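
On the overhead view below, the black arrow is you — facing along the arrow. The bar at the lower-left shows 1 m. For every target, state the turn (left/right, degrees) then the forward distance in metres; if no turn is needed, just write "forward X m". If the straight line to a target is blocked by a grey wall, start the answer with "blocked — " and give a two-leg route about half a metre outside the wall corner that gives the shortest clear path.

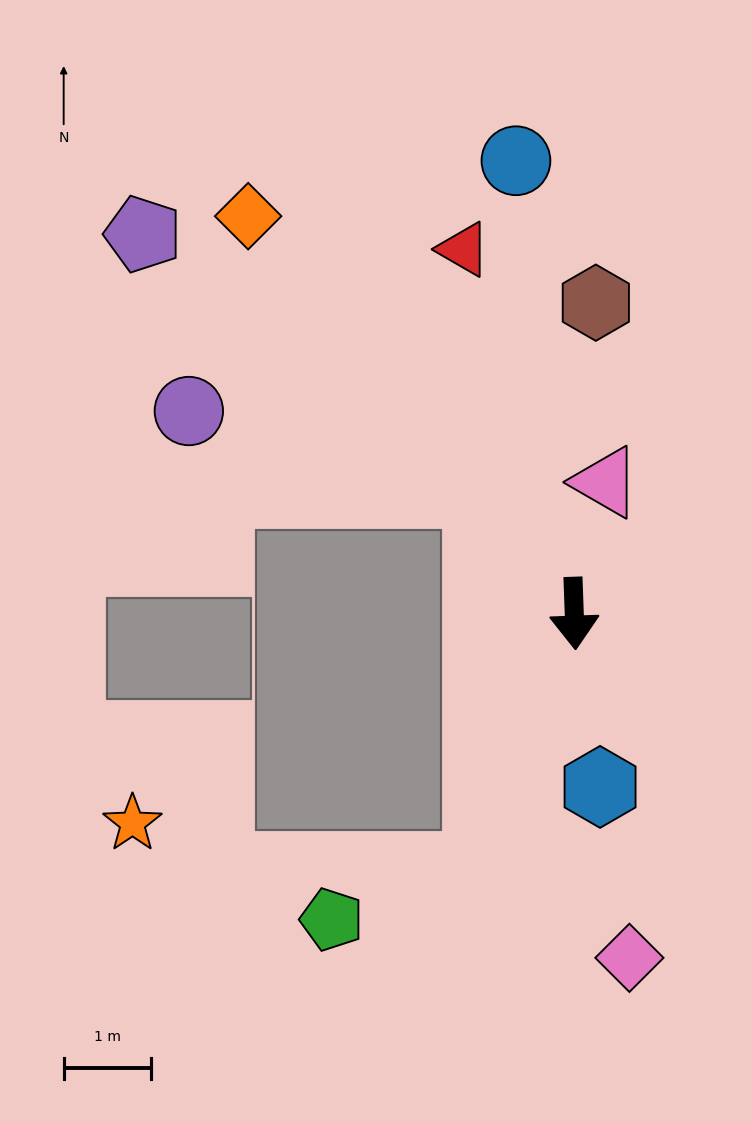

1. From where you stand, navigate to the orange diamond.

turn right 143°, forward 5.9 m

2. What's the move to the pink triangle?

turn left 165°, forward 1.5 m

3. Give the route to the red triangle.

turn right 165°, forward 4.4 m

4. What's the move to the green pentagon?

blocked — turn right 22°, forward 3.1 m, then turn right 51°, forward 1.8 m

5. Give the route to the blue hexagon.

turn left 6°, forward 2.0 m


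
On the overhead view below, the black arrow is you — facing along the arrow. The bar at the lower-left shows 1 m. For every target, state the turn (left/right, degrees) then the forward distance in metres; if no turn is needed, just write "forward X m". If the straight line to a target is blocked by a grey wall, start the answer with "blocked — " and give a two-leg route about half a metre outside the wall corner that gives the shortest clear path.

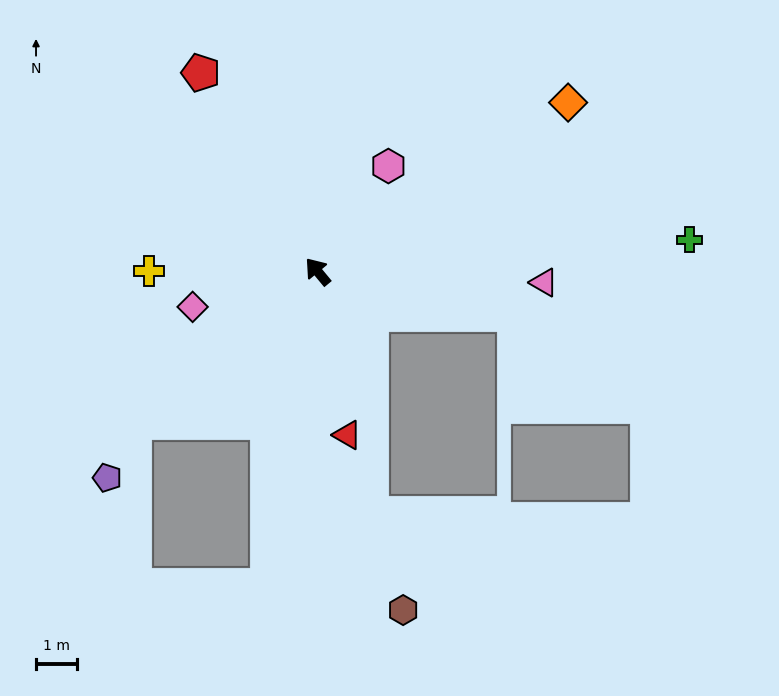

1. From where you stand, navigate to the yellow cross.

turn left 50°, forward 4.1 m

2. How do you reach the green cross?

turn right 125°, forward 9.0 m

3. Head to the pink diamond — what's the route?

turn left 66°, forward 3.1 m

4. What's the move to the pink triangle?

turn right 132°, forward 5.5 m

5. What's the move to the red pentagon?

turn right 9°, forward 5.6 m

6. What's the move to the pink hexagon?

turn right 74°, forward 3.1 m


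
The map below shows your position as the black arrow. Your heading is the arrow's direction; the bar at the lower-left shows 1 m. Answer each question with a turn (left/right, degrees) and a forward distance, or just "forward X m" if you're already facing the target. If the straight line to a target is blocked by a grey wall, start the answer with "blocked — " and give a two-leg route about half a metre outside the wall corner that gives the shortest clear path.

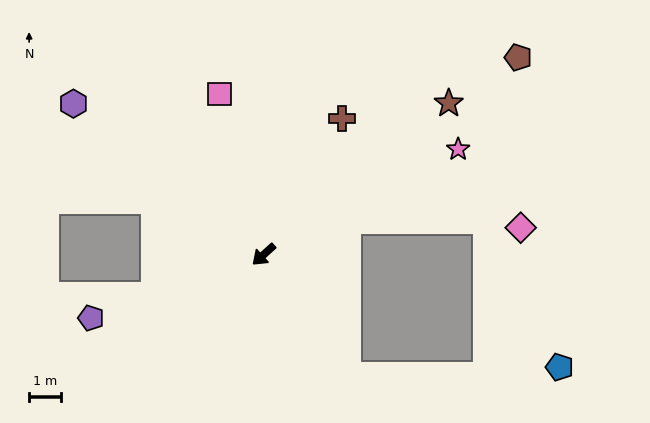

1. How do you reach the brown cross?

turn right 162°, forward 5.0 m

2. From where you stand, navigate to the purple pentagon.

turn right 22°, forward 5.8 m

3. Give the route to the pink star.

turn left 166°, forward 7.0 m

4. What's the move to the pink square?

turn right 117°, forward 5.3 m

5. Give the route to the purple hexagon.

turn right 81°, forward 7.7 m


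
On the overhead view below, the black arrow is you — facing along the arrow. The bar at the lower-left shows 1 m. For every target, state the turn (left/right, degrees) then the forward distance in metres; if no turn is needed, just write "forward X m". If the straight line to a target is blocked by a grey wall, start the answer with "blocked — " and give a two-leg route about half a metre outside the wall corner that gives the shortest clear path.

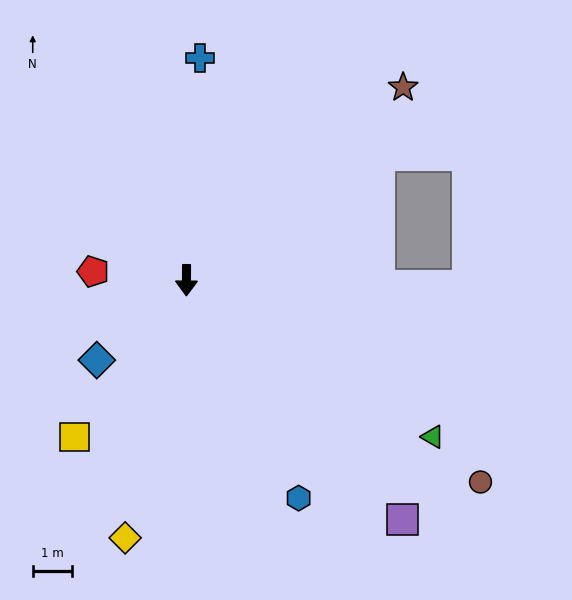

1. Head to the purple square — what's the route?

turn left 42°, forward 8.3 m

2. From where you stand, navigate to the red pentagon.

turn right 95°, forward 2.4 m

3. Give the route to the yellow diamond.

turn right 13°, forward 6.8 m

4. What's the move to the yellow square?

turn right 35°, forward 4.9 m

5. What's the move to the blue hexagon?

turn left 28°, forward 6.3 m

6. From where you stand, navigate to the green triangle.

turn left 58°, forward 7.5 m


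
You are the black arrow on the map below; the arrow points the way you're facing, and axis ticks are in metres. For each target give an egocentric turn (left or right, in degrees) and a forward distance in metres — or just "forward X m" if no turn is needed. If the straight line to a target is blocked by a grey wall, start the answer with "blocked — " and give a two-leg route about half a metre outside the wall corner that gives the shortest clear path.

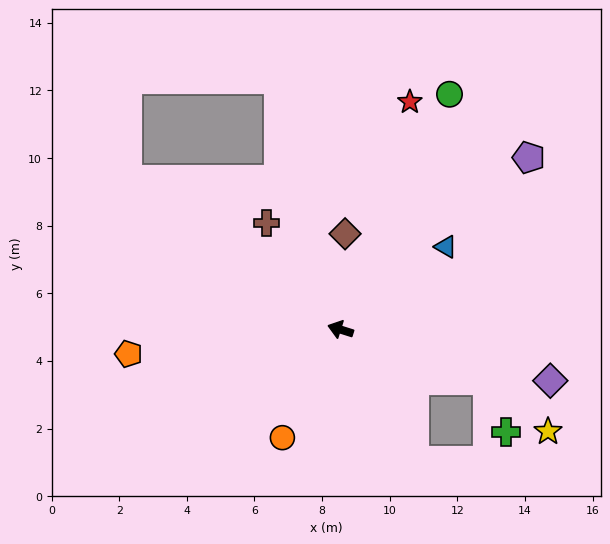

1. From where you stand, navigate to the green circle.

turn right 97°, forward 7.7 m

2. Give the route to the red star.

turn right 89°, forward 7.0 m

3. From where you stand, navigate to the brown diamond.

turn right 75°, forward 2.8 m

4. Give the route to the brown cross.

turn right 38°, forward 3.8 m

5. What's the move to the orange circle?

turn left 79°, forward 3.6 m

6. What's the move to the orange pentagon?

turn left 24°, forward 6.3 m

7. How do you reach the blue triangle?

turn right 124°, forward 4.0 m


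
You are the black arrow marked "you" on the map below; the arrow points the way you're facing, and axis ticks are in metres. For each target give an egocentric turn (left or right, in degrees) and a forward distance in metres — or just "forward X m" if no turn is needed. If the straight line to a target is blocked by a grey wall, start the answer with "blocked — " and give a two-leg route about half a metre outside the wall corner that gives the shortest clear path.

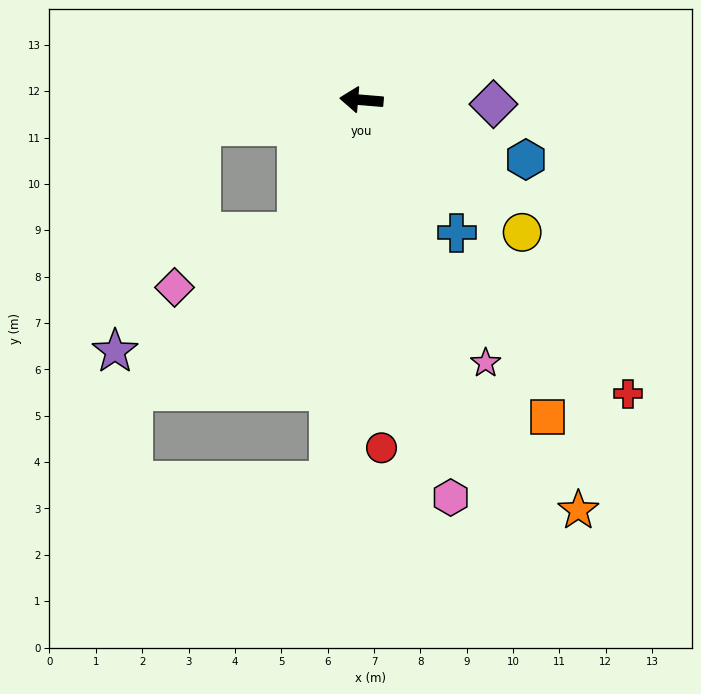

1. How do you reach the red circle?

turn left 98°, forward 7.5 m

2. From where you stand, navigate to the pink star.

turn left 120°, forward 6.3 m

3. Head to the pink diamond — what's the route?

blocked — turn left 69°, forward 3.2 m, then turn right 40°, forward 2.9 m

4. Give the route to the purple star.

blocked — turn left 14°, forward 3.5 m, then turn left 60°, forward 5.2 m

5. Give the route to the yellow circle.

turn left 145°, forward 4.5 m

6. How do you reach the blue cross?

turn left 130°, forward 3.5 m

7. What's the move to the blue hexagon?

turn left 165°, forward 3.8 m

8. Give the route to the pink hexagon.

turn left 107°, forward 8.8 m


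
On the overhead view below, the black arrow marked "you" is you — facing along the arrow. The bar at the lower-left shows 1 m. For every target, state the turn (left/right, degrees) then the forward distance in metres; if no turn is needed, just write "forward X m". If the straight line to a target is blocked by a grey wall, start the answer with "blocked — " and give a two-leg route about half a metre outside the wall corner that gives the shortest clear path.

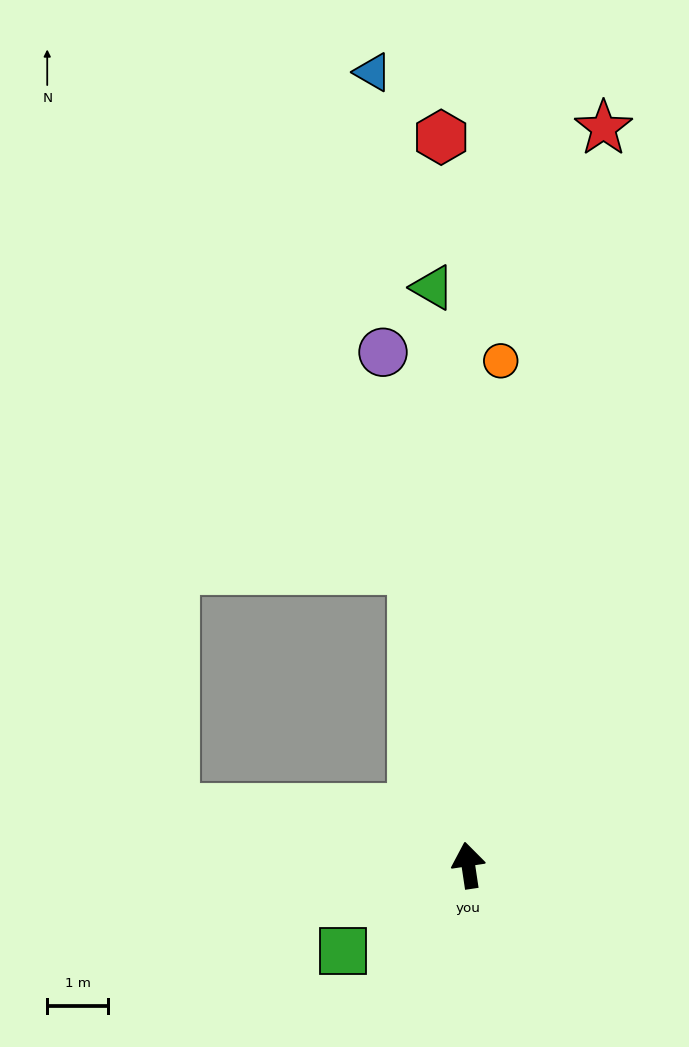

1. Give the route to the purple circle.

forward 8.6 m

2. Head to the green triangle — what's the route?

turn right 5°, forward 9.5 m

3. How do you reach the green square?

turn left 116°, forward 2.5 m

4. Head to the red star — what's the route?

turn right 19°, forward 12.3 m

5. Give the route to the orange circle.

turn right 12°, forward 8.3 m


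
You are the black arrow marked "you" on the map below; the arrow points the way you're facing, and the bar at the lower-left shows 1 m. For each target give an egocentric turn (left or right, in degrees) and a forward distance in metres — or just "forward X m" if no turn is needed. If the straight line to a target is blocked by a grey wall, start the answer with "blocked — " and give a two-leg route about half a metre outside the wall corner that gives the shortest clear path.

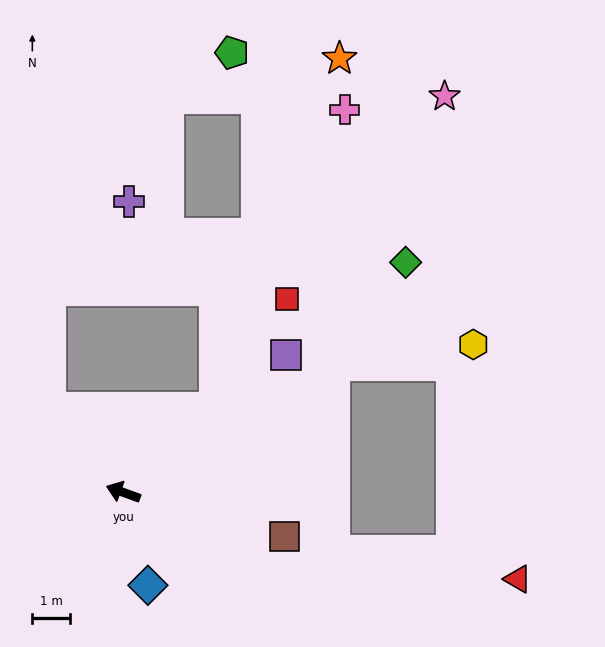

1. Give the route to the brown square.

turn right 175°, forward 4.4 m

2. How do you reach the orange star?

blocked — turn right 118°, forward 3.3 m, then turn left 28°, forward 9.7 m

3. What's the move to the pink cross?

blocked — turn right 118°, forward 3.3 m, then turn left 24°, forward 8.5 m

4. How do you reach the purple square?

turn right 120°, forward 5.6 m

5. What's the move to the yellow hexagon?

blocked — turn right 129°, forward 6.4 m, then turn right 23°, forward 3.7 m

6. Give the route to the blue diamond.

turn left 125°, forward 2.5 m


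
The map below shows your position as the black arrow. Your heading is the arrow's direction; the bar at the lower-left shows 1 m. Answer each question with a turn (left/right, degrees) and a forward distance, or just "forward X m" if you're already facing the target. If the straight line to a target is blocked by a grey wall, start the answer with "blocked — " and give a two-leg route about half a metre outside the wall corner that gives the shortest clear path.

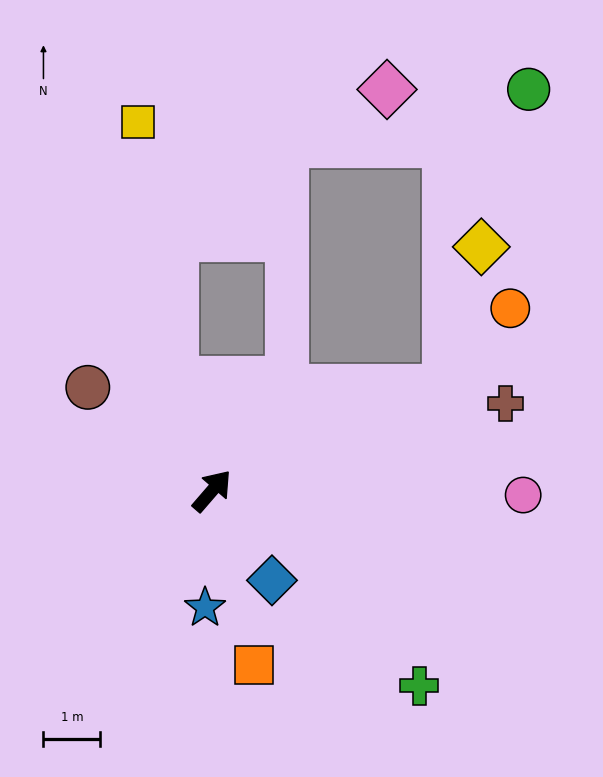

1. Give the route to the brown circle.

turn left 91°, forward 2.8 m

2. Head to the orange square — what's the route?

turn right 126°, forward 3.2 m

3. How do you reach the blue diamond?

turn right 105°, forward 1.9 m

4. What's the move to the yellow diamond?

blocked — turn right 26°, forward 4.5 m, then turn left 53°, forward 2.6 m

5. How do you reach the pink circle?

turn right 50°, forward 5.5 m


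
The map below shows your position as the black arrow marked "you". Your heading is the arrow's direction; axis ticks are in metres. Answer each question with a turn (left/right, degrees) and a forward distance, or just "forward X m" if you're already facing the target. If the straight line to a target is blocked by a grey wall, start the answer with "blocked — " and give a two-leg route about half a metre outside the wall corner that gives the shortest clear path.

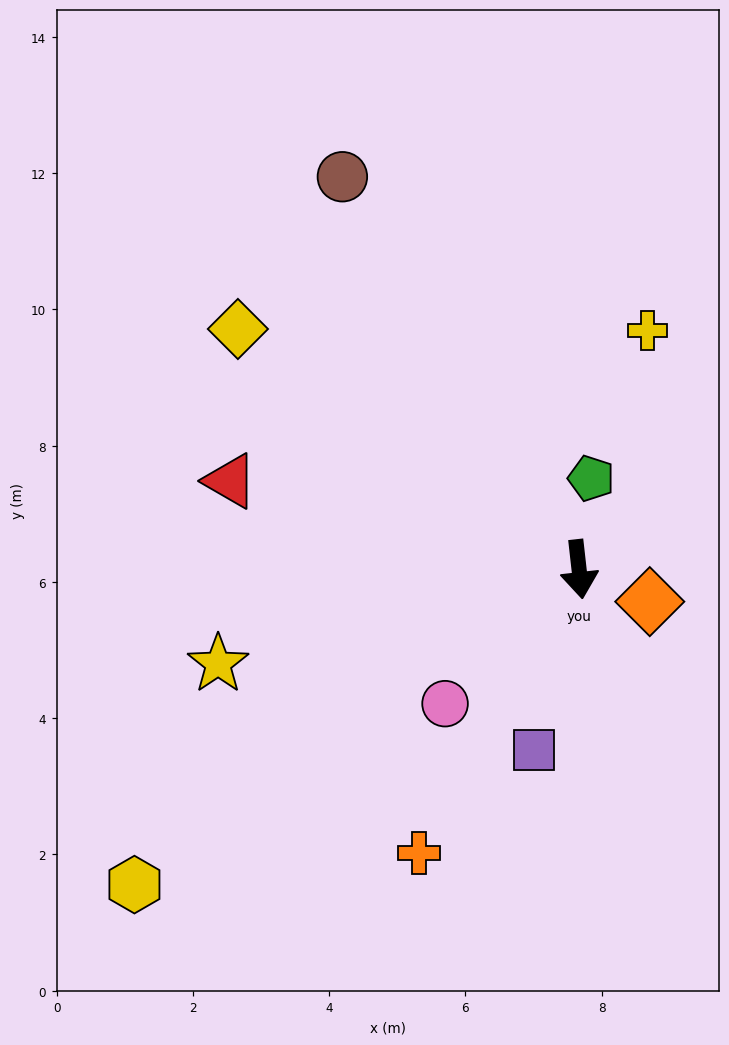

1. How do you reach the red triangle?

turn right 111°, forward 5.3 m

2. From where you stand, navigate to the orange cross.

turn right 36°, forward 4.8 m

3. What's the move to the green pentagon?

turn left 166°, forward 1.3 m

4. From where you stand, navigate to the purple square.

turn right 20°, forward 2.7 m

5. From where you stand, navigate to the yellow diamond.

turn right 132°, forward 6.1 m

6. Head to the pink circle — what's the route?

turn right 51°, forward 2.8 m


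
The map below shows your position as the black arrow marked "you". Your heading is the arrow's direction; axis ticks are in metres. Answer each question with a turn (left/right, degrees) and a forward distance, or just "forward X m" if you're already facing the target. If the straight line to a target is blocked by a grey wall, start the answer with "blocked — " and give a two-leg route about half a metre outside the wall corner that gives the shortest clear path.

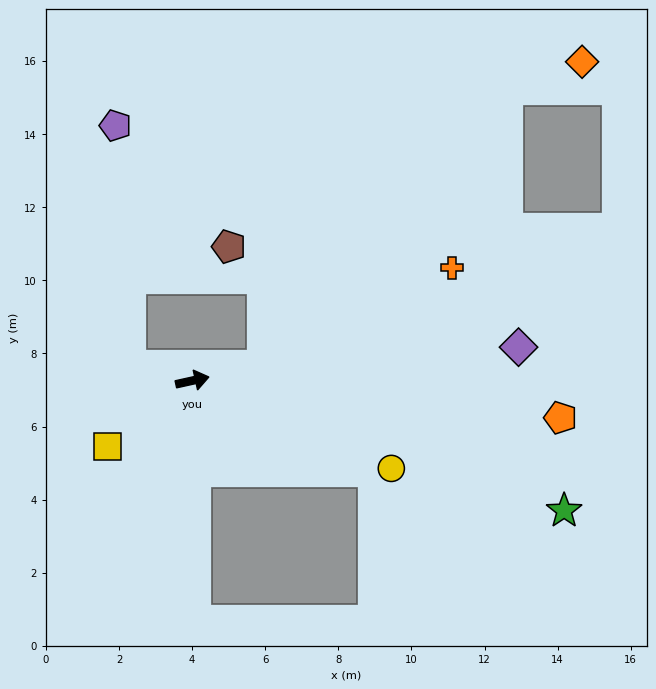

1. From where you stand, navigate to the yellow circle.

turn right 36°, forward 5.9 m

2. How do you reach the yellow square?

turn right 155°, forward 2.9 m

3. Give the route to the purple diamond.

turn right 7°, forward 9.0 m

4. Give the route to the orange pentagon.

turn right 18°, forward 10.1 m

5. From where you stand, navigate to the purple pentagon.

blocked — turn left 154°, forward 1.7 m, then turn right 73°, forward 6.6 m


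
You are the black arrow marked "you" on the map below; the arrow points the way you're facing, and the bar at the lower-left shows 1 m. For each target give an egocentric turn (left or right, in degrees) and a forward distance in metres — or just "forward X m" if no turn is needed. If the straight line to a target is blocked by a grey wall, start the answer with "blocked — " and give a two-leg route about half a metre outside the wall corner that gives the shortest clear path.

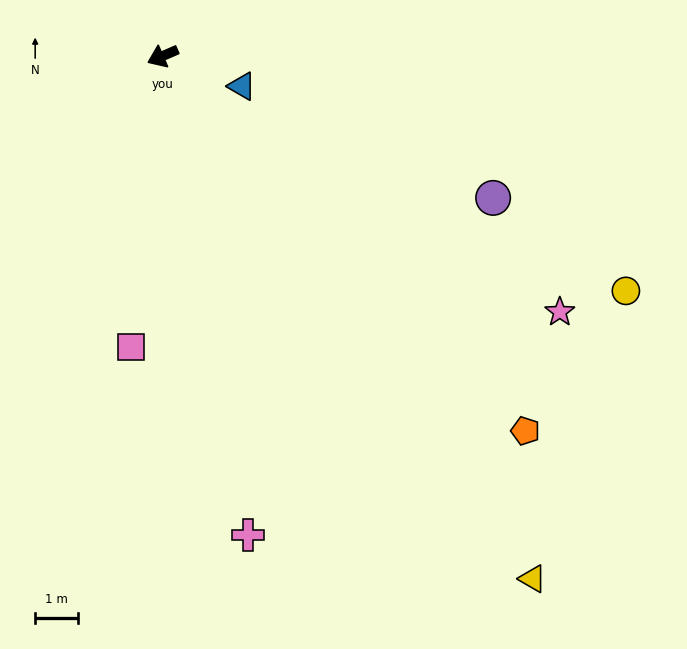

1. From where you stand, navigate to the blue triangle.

turn left 136°, forward 2.0 m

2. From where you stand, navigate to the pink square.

turn left 60°, forward 6.8 m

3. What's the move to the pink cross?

turn left 77°, forward 11.3 m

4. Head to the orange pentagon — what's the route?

turn left 111°, forward 12.2 m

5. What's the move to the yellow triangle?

turn left 102°, forward 14.9 m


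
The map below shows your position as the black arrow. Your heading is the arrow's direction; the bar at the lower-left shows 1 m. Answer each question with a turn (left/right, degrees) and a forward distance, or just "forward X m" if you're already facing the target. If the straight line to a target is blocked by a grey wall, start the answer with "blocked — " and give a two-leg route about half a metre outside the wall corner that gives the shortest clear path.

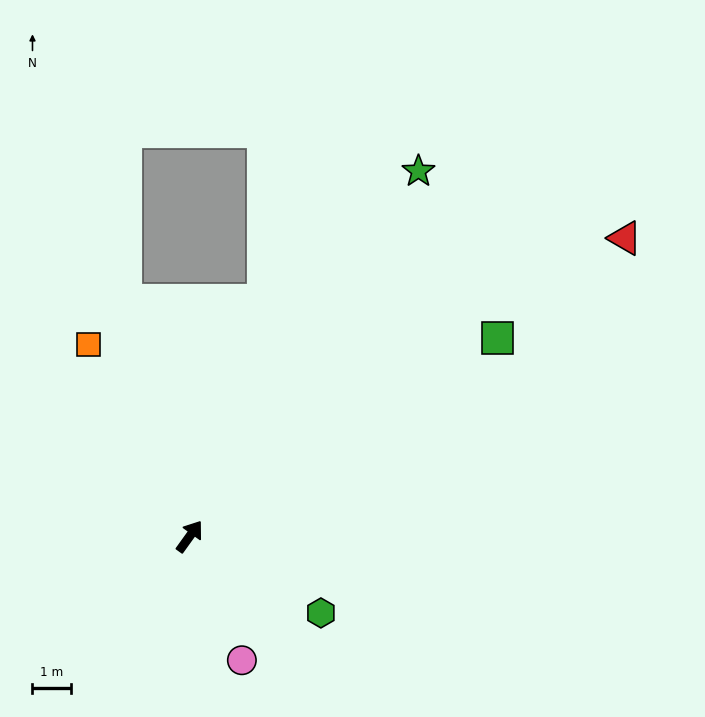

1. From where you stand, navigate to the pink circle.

turn right 121°, forward 3.5 m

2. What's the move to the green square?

turn right 21°, forward 9.6 m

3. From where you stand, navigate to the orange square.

turn left 64°, forward 5.7 m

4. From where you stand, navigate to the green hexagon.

turn right 85°, forward 4.0 m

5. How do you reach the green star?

turn left 4°, forward 11.3 m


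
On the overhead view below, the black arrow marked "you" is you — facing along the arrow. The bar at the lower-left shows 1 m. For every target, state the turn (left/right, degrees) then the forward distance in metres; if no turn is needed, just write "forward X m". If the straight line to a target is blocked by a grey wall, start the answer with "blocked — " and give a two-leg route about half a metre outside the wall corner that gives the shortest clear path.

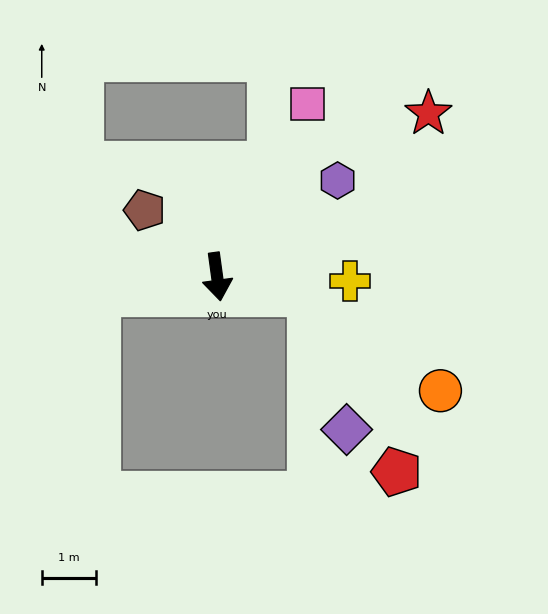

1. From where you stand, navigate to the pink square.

turn left 145°, forward 3.6 m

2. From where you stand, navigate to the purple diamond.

blocked — turn left 72°, forward 1.7 m, then turn right 65°, forward 2.6 m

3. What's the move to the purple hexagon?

turn left 121°, forward 2.8 m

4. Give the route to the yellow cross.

turn left 80°, forward 2.4 m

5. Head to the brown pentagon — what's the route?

turn right 140°, forward 1.8 m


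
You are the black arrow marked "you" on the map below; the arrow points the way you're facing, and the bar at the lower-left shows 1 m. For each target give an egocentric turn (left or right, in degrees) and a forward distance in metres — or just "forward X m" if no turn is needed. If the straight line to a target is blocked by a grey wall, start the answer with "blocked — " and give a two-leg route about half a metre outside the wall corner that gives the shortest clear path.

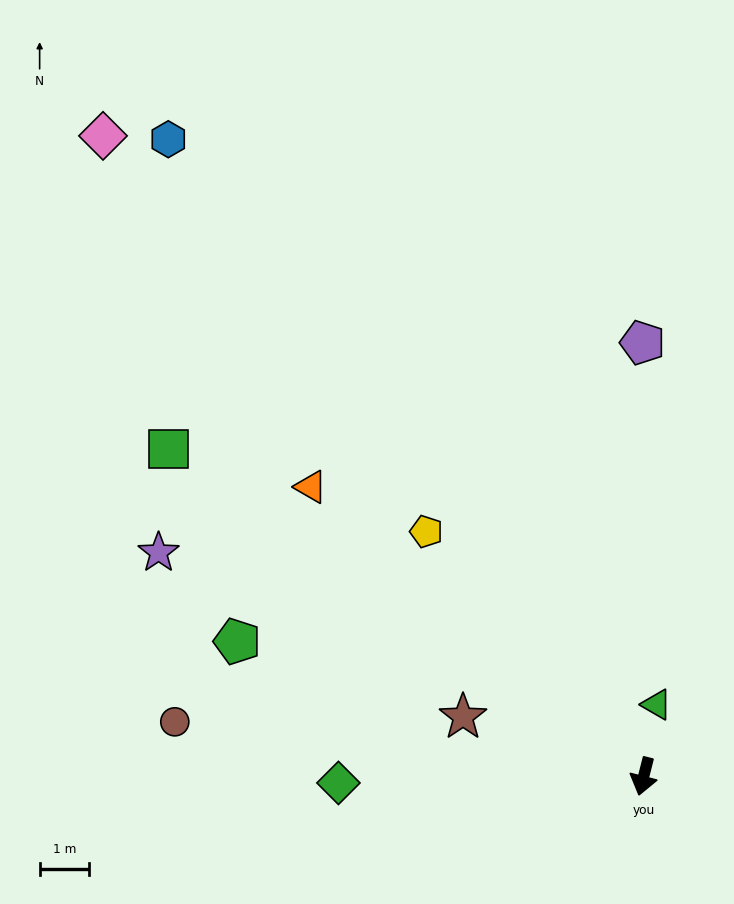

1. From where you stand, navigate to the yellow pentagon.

turn right 124°, forward 6.6 m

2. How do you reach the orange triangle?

turn right 117°, forward 8.8 m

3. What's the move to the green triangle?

turn right 176°, forward 1.5 m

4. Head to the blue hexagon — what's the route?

turn right 129°, forward 15.9 m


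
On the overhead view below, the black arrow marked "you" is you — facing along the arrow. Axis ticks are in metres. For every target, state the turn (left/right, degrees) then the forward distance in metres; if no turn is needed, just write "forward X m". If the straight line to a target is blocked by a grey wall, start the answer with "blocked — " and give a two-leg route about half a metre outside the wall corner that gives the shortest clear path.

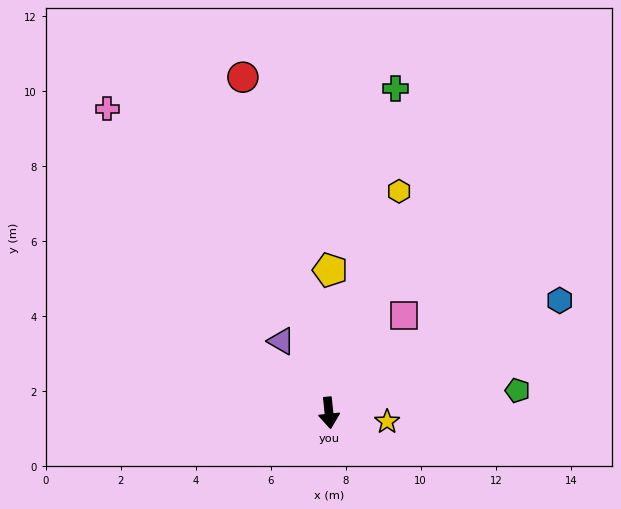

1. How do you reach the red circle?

turn right 172°, forward 9.2 m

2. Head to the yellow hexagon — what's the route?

turn left 156°, forward 6.2 m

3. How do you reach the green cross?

turn left 162°, forward 8.8 m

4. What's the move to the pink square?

turn left 136°, forward 3.3 m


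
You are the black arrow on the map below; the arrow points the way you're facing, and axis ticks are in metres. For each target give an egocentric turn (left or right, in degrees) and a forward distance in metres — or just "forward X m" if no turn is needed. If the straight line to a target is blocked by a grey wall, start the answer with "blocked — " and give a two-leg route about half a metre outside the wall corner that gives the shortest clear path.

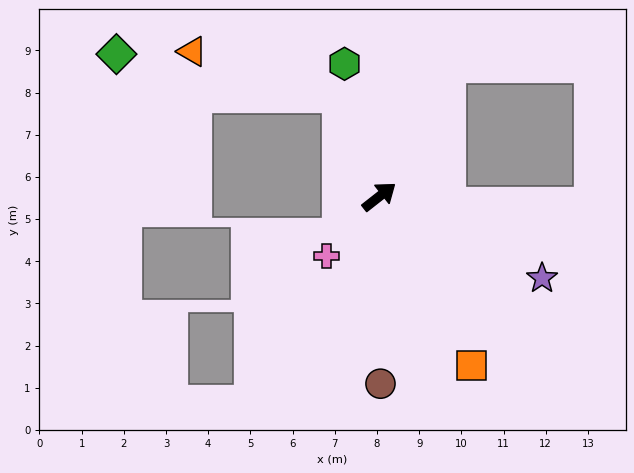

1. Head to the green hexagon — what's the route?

turn left 67°, forward 3.3 m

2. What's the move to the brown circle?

turn right 128°, forward 4.4 m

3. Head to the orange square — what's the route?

turn right 100°, forward 4.6 m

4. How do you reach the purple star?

turn right 65°, forward 4.3 m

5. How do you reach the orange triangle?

blocked — turn left 73°, forward 2.6 m, then turn left 52°, forward 3.6 m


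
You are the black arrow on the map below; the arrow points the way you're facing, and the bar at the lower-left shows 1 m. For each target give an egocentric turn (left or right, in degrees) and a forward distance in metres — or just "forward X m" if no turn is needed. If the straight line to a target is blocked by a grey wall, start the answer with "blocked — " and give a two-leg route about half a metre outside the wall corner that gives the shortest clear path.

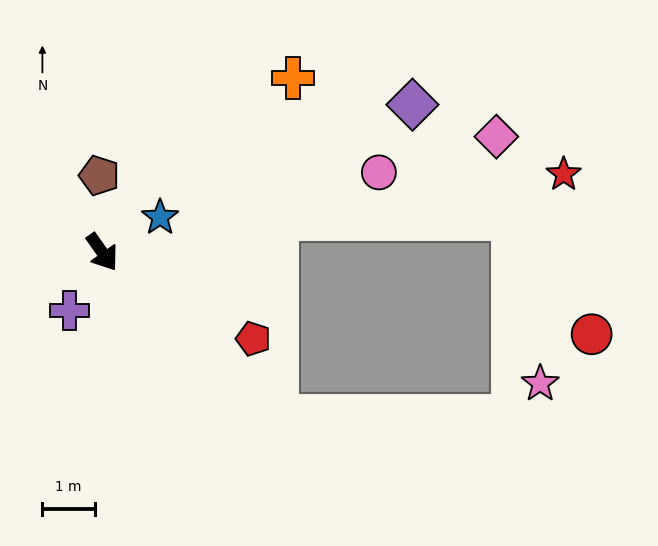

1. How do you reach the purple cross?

turn right 64°, forward 1.3 m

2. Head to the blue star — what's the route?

turn left 86°, forward 1.3 m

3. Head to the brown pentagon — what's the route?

turn left 147°, forward 1.5 m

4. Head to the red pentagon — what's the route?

turn left 25°, forward 3.3 m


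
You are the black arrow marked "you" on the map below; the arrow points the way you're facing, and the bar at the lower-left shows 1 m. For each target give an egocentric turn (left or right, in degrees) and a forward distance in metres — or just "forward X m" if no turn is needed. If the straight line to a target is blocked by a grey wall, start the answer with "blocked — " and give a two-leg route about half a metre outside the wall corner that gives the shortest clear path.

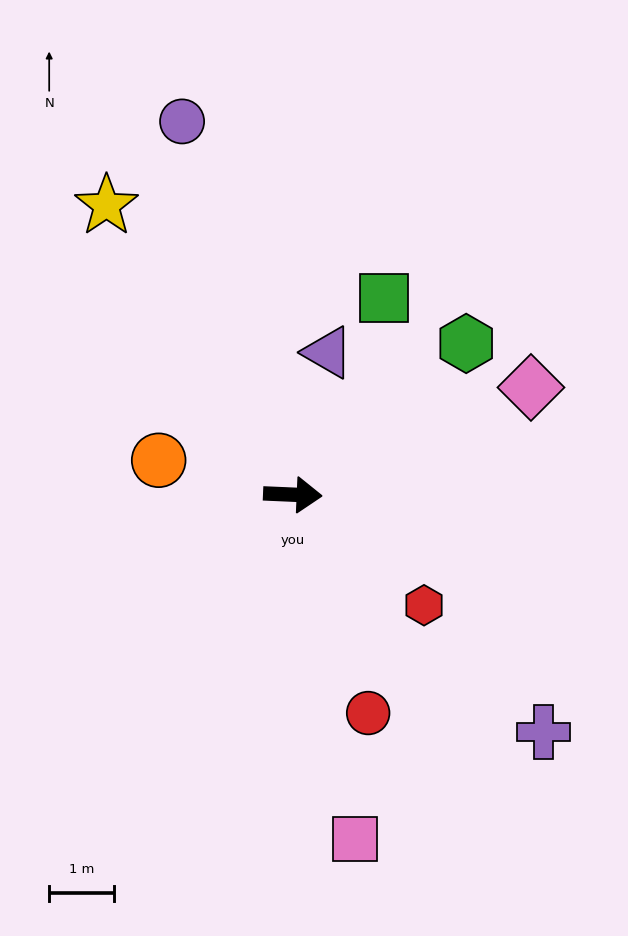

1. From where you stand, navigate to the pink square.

turn right 77°, forward 5.4 m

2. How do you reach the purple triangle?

turn left 79°, forward 2.3 m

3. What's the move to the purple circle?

turn left 109°, forward 6.0 m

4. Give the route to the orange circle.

turn left 168°, forward 2.1 m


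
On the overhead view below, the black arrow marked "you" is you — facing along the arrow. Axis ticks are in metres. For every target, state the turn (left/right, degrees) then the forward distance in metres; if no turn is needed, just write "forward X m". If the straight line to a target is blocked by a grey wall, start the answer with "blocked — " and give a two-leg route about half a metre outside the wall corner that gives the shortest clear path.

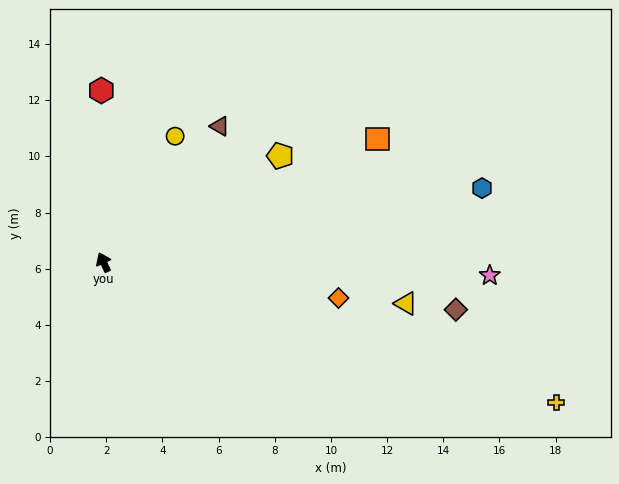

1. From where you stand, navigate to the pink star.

turn right 117°, forward 13.8 m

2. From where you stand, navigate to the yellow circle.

turn right 54°, forward 5.2 m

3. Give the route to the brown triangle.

turn right 65°, forward 6.4 m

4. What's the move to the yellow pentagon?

turn right 84°, forward 7.3 m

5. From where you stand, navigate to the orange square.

turn right 90°, forward 10.7 m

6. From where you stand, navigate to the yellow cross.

turn right 132°, forward 16.9 m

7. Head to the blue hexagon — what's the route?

turn right 104°, forward 13.7 m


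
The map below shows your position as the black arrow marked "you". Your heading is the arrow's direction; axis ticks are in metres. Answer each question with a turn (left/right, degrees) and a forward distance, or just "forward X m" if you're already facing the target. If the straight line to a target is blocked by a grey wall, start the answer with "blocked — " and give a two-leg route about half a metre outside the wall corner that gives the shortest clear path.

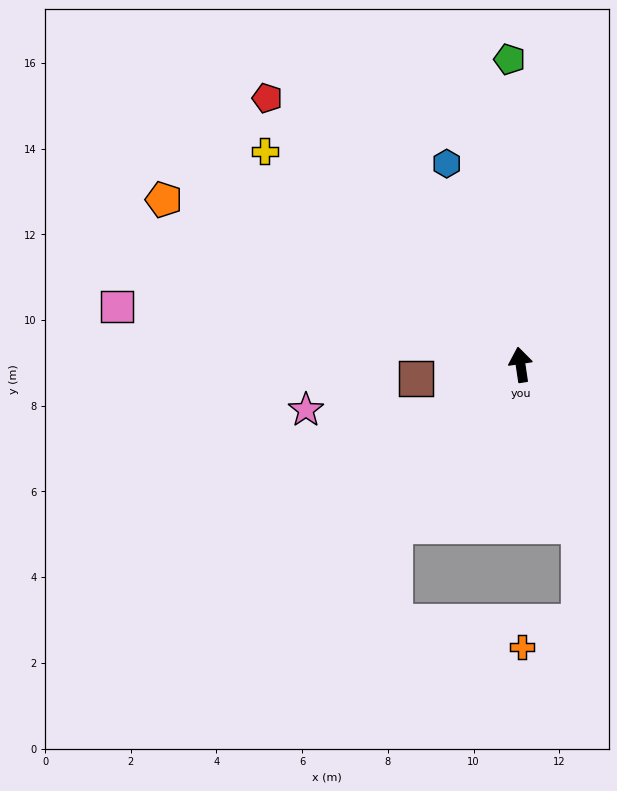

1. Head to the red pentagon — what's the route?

turn left 35°, forward 8.6 m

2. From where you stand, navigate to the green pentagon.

turn right 6°, forward 7.1 m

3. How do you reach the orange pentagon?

turn left 57°, forward 9.2 m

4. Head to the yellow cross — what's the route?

turn left 42°, forward 7.8 m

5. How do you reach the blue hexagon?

turn left 12°, forward 5.0 m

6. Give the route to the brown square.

turn left 89°, forward 2.5 m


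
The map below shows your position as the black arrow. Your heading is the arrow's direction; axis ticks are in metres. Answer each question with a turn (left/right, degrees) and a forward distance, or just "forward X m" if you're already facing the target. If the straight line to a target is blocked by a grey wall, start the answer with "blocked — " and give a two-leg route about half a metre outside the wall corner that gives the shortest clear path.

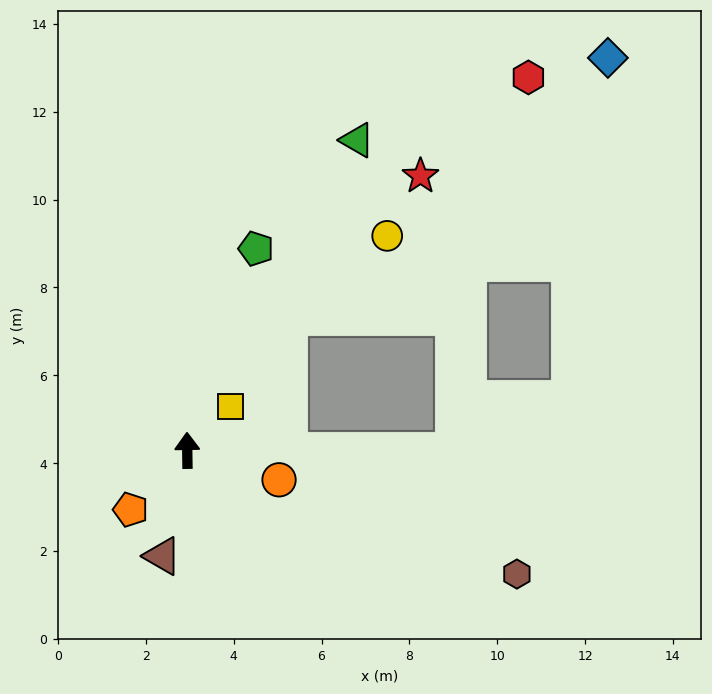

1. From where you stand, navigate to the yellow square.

turn right 46°, forward 1.4 m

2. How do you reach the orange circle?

turn right 109°, forward 2.2 m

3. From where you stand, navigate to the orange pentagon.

turn left 135°, forward 1.9 m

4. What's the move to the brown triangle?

turn left 166°, forward 2.5 m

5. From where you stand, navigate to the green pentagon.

turn right 20°, forward 4.9 m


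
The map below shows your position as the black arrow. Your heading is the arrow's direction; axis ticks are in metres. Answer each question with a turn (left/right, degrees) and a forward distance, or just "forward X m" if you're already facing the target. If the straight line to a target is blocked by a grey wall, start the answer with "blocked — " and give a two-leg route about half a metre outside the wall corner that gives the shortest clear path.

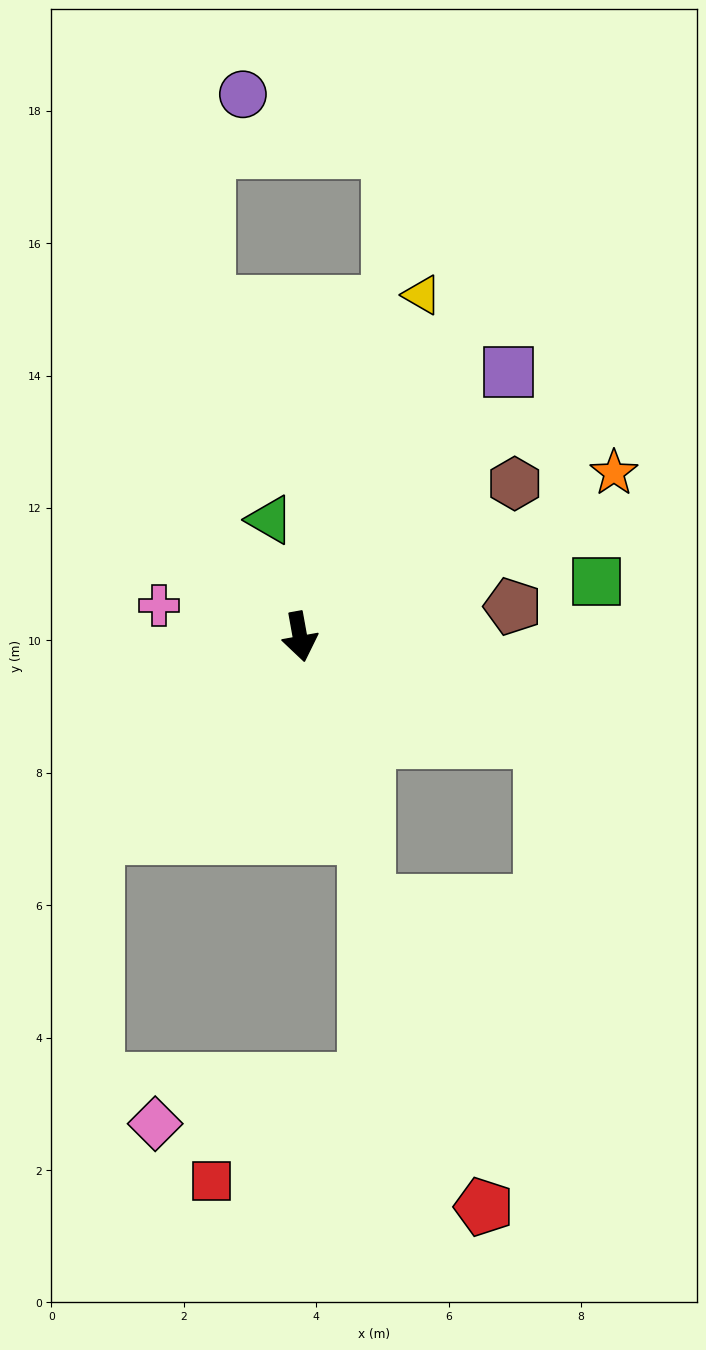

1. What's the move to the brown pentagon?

turn left 88°, forward 3.2 m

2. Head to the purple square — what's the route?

turn left 132°, forward 5.1 m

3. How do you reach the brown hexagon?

turn left 115°, forward 4.0 m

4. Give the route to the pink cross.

turn right 113°, forward 2.2 m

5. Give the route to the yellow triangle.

turn left 150°, forward 5.5 m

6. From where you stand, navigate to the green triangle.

turn right 176°, forward 1.8 m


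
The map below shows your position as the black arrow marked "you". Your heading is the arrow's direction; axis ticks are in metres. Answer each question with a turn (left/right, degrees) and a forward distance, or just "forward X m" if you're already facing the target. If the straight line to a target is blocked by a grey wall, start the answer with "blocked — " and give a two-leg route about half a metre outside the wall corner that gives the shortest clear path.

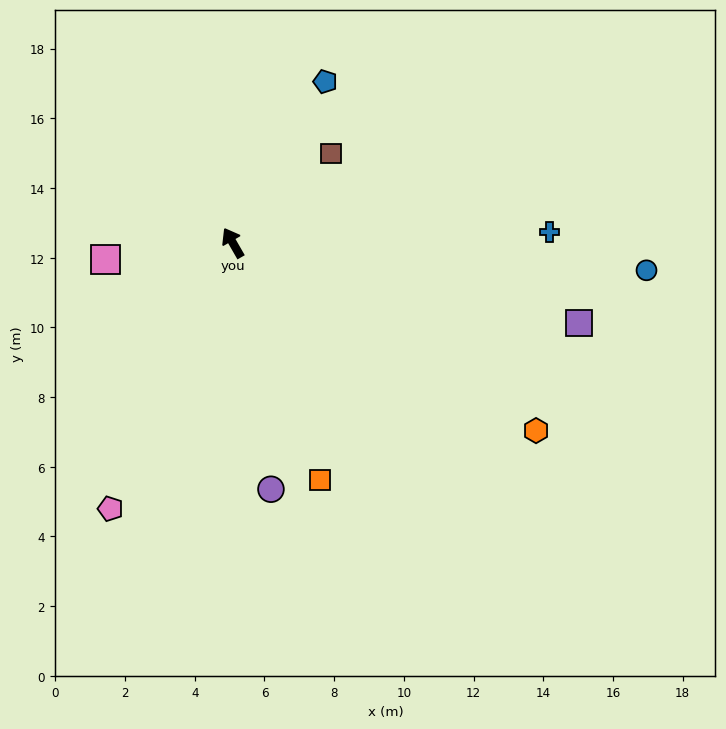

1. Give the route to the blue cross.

turn right 118°, forward 9.1 m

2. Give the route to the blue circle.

turn right 124°, forward 11.9 m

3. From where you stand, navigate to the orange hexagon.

turn right 152°, forward 10.2 m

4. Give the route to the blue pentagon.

turn right 60°, forward 5.3 m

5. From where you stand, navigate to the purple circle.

turn left 159°, forward 7.2 m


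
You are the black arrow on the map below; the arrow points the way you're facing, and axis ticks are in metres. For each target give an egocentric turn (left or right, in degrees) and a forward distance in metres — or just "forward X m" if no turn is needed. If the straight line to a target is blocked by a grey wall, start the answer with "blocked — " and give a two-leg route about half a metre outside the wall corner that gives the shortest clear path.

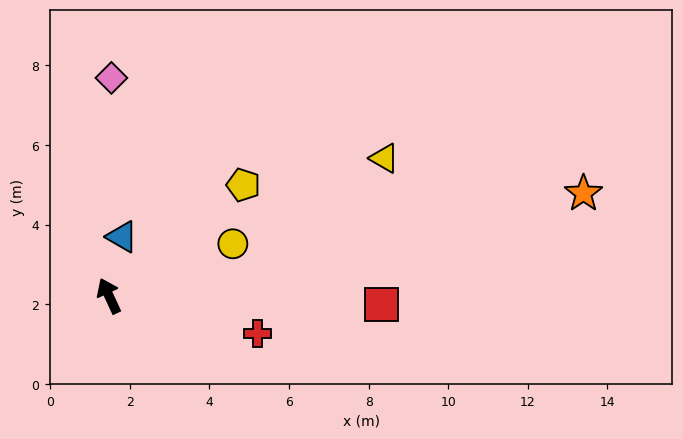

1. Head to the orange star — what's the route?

turn right 103°, forward 12.2 m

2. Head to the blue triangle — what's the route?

turn right 37°, forward 1.5 m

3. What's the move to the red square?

turn right 117°, forward 6.8 m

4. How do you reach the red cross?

turn right 129°, forward 3.8 m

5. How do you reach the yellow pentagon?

turn right 75°, forward 4.4 m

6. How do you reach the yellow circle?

turn right 92°, forward 3.4 m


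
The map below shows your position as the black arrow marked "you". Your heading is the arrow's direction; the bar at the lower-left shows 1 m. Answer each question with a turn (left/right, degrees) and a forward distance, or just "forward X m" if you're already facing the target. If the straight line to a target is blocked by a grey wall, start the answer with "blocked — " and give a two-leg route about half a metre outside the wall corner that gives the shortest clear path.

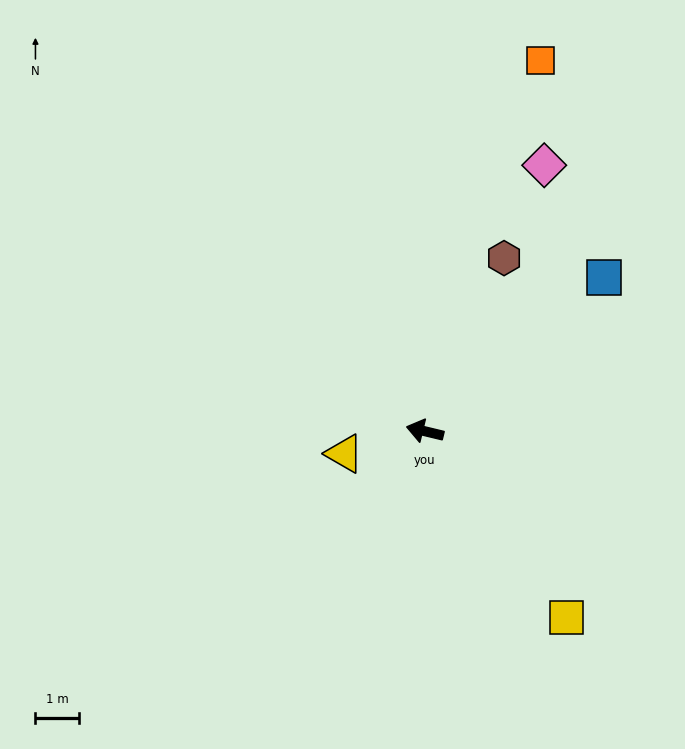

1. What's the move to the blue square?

turn right 126°, forward 5.4 m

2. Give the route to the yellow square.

turn left 141°, forward 5.4 m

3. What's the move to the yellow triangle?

turn left 29°, forward 1.9 m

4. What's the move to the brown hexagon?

turn right 101°, forward 4.4 m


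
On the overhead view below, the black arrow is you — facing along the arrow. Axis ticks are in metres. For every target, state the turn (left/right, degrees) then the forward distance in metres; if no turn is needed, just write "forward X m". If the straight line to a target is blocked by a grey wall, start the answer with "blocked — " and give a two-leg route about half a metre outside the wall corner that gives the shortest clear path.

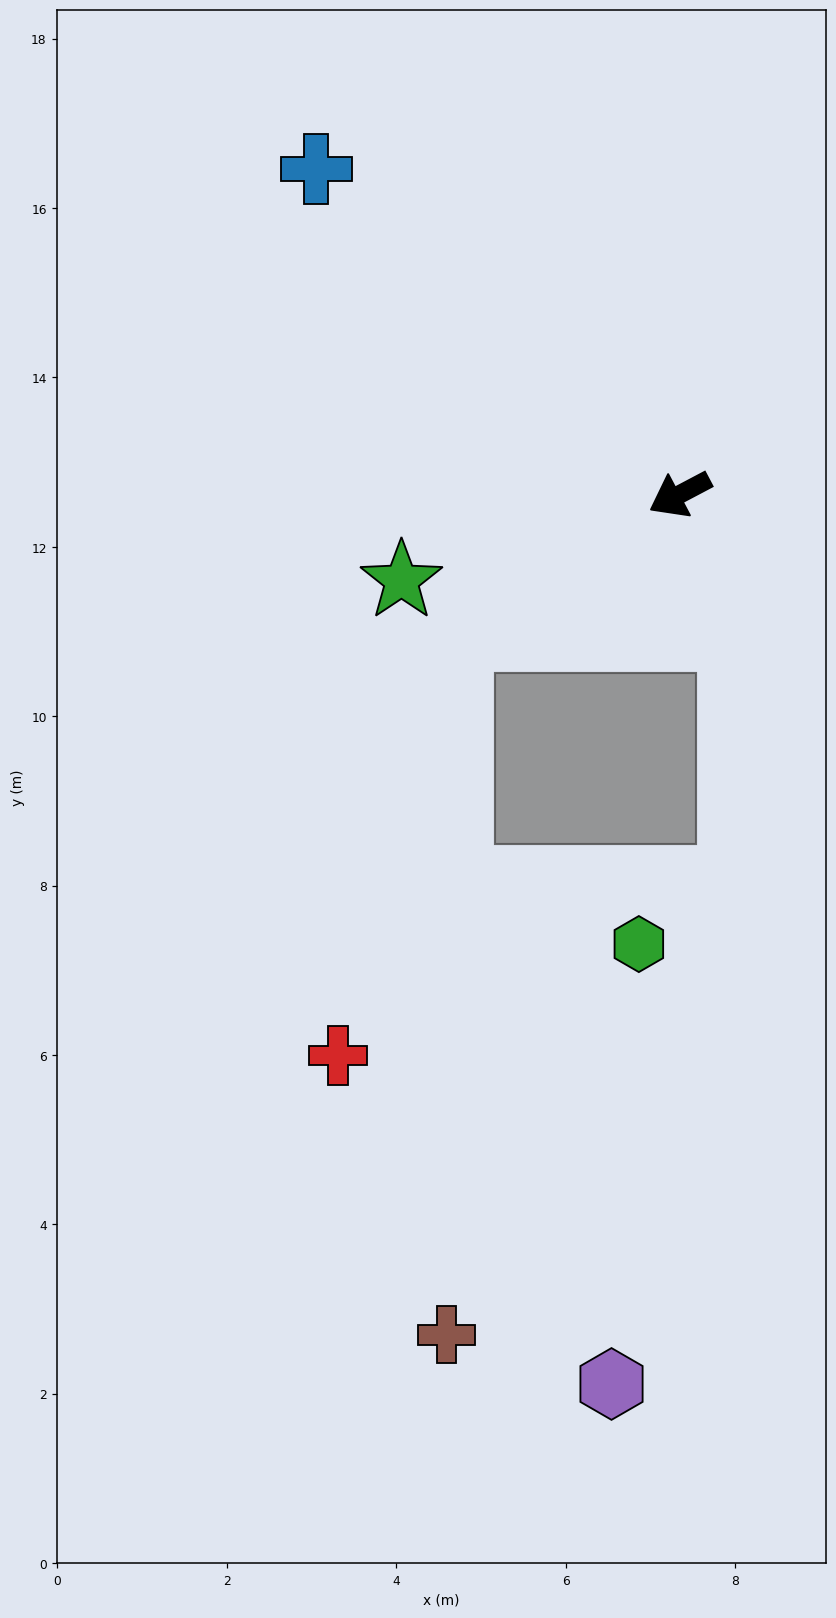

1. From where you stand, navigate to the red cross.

blocked — turn left 4°, forward 3.1 m, then turn left 42°, forward 5.2 m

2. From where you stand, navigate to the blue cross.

turn right 70°, forward 5.8 m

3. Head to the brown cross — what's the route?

blocked — turn left 4°, forward 3.1 m, then turn left 57°, forward 8.3 m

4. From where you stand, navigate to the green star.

turn right 11°, forward 3.4 m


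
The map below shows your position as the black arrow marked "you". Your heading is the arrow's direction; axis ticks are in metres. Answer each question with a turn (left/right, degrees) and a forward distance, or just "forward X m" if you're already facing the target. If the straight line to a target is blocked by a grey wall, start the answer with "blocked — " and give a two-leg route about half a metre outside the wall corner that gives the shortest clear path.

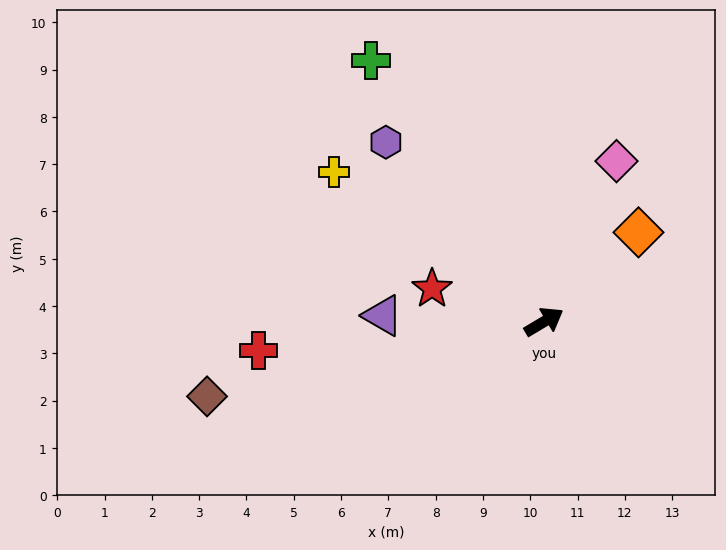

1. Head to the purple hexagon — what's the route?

turn left 101°, forward 5.1 m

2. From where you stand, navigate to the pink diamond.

turn left 35°, forward 3.7 m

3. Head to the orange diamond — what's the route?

turn left 13°, forward 2.7 m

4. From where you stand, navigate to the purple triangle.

turn left 147°, forward 3.4 m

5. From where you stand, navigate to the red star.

turn left 133°, forward 2.5 m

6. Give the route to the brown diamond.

turn left 162°, forward 7.3 m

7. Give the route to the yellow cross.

turn left 114°, forward 5.5 m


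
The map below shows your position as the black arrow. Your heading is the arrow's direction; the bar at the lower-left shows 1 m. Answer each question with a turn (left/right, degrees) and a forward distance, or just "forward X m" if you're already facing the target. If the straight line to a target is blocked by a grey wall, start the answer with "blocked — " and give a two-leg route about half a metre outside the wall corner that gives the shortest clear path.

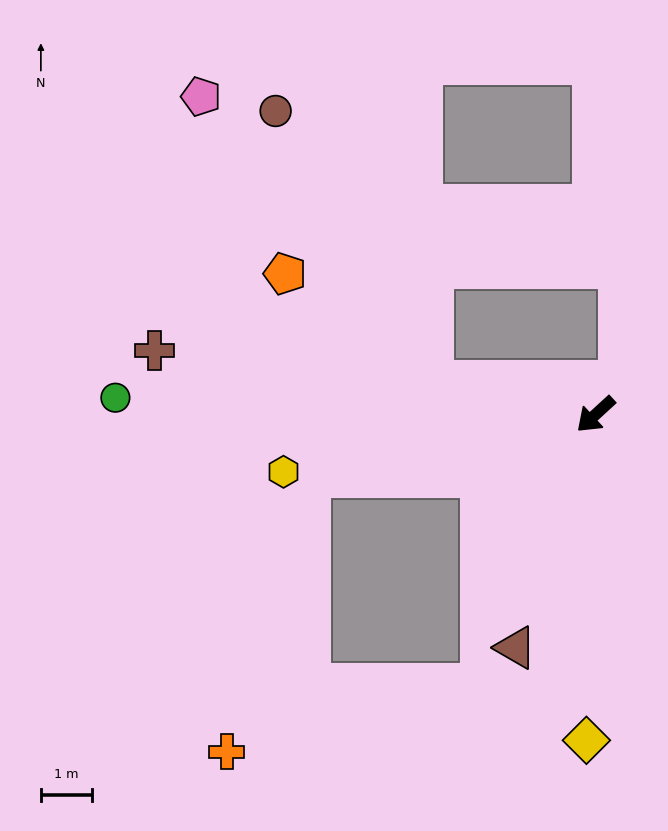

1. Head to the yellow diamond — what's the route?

turn left 46°, forward 6.4 m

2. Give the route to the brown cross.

turn right 51°, forward 8.7 m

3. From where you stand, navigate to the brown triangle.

turn left 29°, forward 4.8 m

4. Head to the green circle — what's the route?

turn right 45°, forward 9.4 m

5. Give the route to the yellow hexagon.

turn right 32°, forward 6.2 m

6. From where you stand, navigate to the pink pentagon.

blocked — turn right 54°, forward 3.3 m, then turn right 40°, forward 7.2 m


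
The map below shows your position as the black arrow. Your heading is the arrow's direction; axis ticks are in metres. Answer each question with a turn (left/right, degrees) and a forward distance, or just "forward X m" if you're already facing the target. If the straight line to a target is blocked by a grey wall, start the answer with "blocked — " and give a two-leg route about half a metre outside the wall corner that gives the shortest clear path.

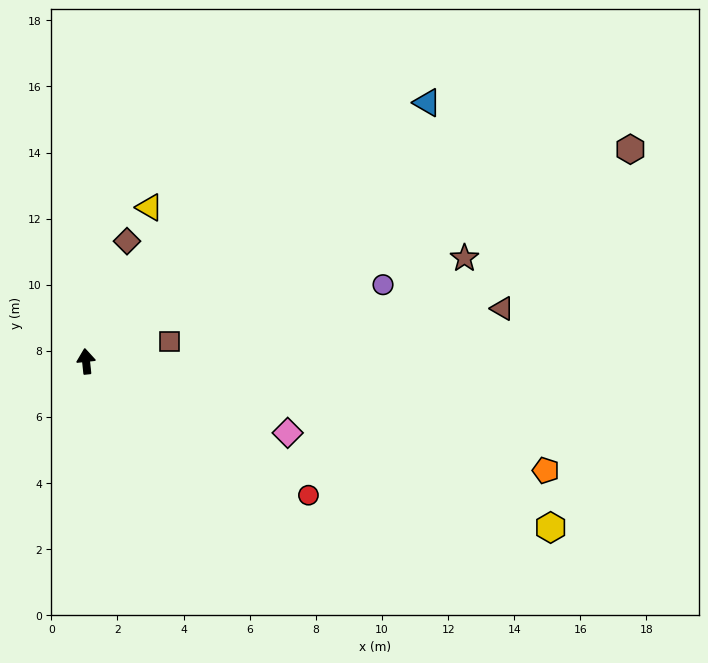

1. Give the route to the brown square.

turn right 83°, forward 2.6 m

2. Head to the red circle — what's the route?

turn right 127°, forward 7.9 m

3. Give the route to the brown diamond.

turn right 25°, forward 3.8 m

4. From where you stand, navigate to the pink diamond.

turn right 116°, forward 6.5 m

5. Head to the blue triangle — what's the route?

turn right 59°, forward 12.9 m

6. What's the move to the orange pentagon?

turn right 109°, forward 14.3 m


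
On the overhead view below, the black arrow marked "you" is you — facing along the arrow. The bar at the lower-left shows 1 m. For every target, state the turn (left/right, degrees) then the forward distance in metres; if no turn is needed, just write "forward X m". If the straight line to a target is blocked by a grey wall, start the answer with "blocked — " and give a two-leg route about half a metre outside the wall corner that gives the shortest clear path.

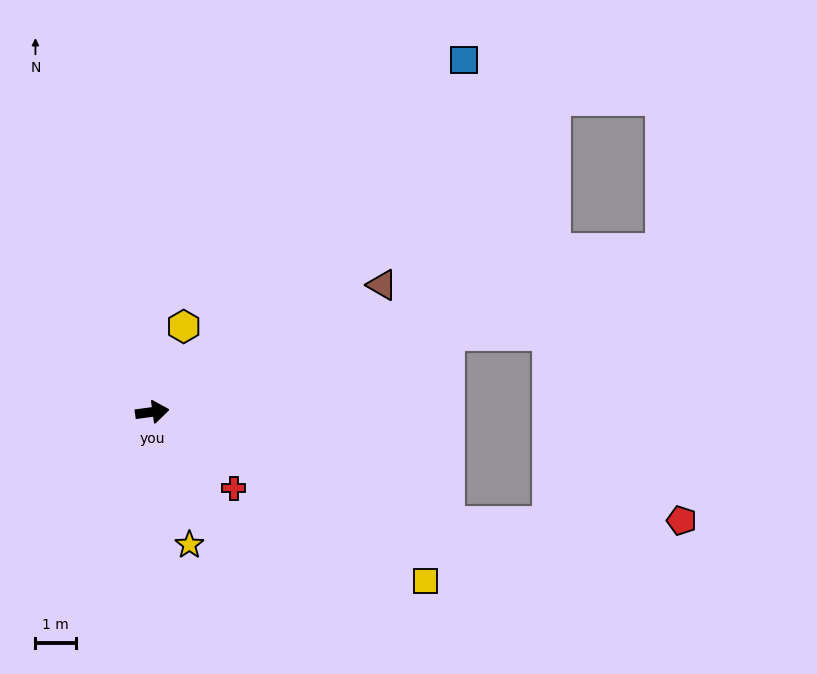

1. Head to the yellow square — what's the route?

turn right 39°, forward 7.9 m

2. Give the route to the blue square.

turn left 41°, forward 11.6 m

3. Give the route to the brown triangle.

turn left 21°, forward 6.5 m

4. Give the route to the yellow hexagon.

turn left 62°, forward 2.2 m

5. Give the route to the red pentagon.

blocked — turn right 28°, forward 7.8 m, then turn left 21°, forward 5.8 m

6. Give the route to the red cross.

turn right 51°, forward 2.8 m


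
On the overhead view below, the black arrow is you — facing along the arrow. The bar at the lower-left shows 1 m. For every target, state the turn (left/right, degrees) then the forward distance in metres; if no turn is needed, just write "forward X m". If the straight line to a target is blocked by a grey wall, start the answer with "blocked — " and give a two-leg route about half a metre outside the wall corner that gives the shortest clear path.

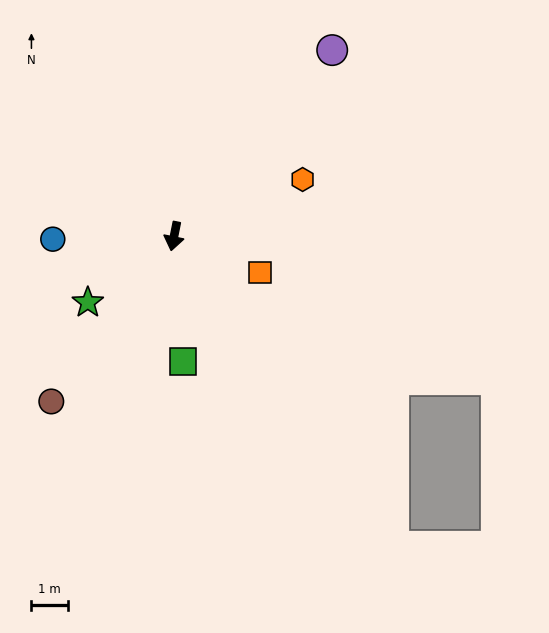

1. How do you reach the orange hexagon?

turn left 125°, forward 3.8 m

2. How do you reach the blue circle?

turn right 77°, forward 3.3 m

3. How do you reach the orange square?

turn left 78°, forward 2.5 m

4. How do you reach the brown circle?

turn right 25°, forward 5.6 m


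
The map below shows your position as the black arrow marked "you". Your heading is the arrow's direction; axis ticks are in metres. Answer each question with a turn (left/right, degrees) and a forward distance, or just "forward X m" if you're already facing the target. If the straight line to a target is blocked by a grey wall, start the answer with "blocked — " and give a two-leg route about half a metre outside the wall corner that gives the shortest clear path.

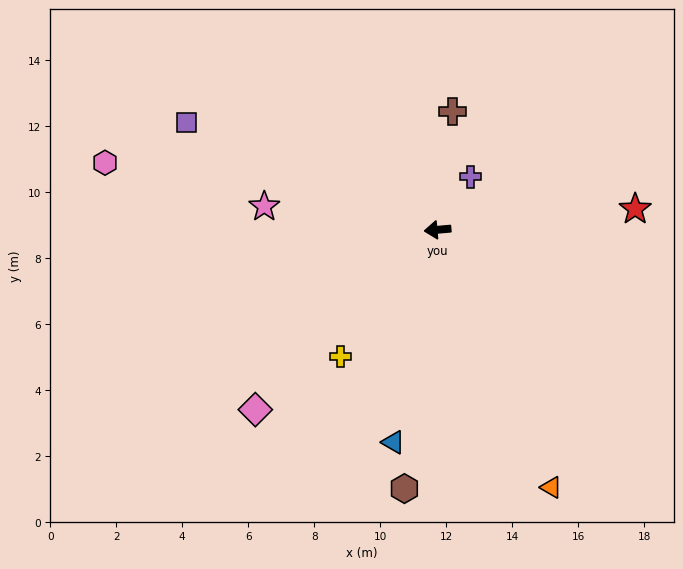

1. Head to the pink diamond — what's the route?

turn left 40°, forward 7.8 m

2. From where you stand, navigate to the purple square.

turn right 28°, forward 8.3 m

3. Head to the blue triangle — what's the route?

turn left 73°, forward 6.6 m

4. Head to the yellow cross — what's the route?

turn left 48°, forward 4.8 m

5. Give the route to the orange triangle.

turn left 109°, forward 8.5 m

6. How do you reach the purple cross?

turn right 127°, forward 1.9 m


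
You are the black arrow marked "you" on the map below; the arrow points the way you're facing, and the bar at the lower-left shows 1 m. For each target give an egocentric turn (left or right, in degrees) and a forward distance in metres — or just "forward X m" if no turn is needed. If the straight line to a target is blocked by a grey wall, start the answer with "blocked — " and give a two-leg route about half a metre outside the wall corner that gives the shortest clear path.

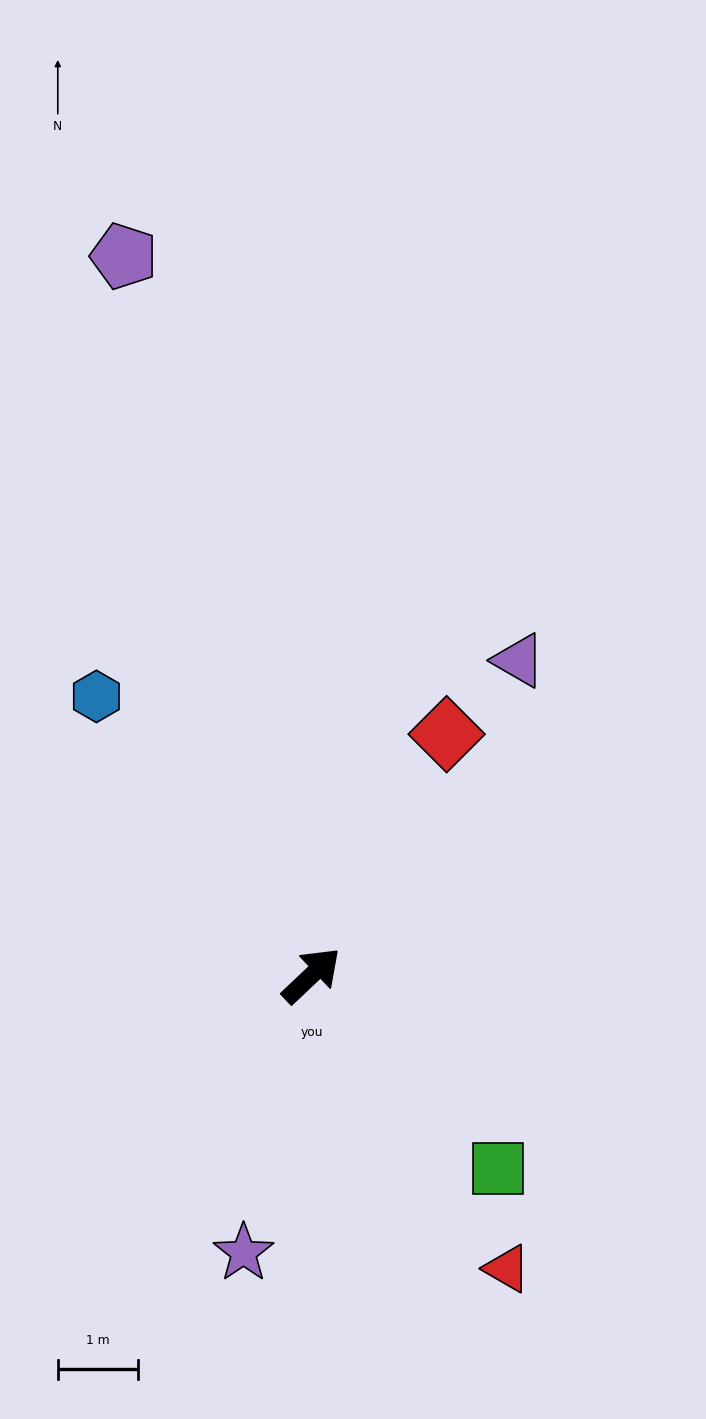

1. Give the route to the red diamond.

turn left 17°, forward 3.5 m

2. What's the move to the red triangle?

turn right 100°, forward 4.4 m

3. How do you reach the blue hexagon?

turn left 84°, forward 4.4 m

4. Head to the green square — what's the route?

turn right 89°, forward 3.4 m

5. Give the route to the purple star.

turn right 147°, forward 3.6 m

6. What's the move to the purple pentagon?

turn left 61°, forward 9.3 m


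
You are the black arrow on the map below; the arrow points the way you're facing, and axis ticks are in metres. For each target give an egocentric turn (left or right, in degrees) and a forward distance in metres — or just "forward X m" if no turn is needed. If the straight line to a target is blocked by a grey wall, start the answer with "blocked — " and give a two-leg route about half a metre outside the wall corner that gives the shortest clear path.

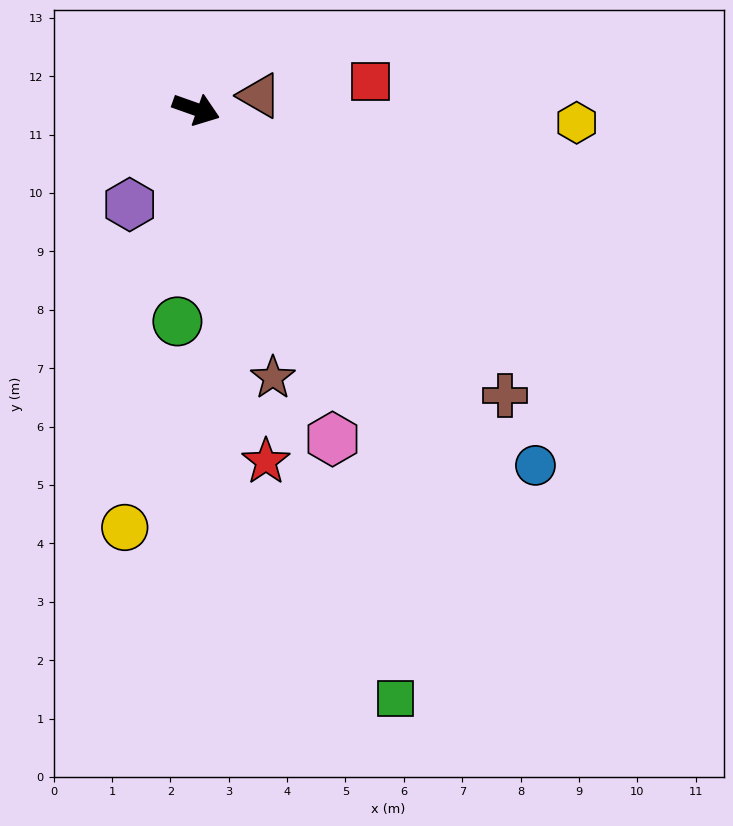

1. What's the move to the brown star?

turn right 55°, forward 4.8 m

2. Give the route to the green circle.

turn right 76°, forward 3.6 m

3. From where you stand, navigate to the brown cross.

turn right 23°, forward 7.2 m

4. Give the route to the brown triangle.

turn left 32°, forward 1.1 m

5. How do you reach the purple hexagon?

turn right 105°, forward 2.0 m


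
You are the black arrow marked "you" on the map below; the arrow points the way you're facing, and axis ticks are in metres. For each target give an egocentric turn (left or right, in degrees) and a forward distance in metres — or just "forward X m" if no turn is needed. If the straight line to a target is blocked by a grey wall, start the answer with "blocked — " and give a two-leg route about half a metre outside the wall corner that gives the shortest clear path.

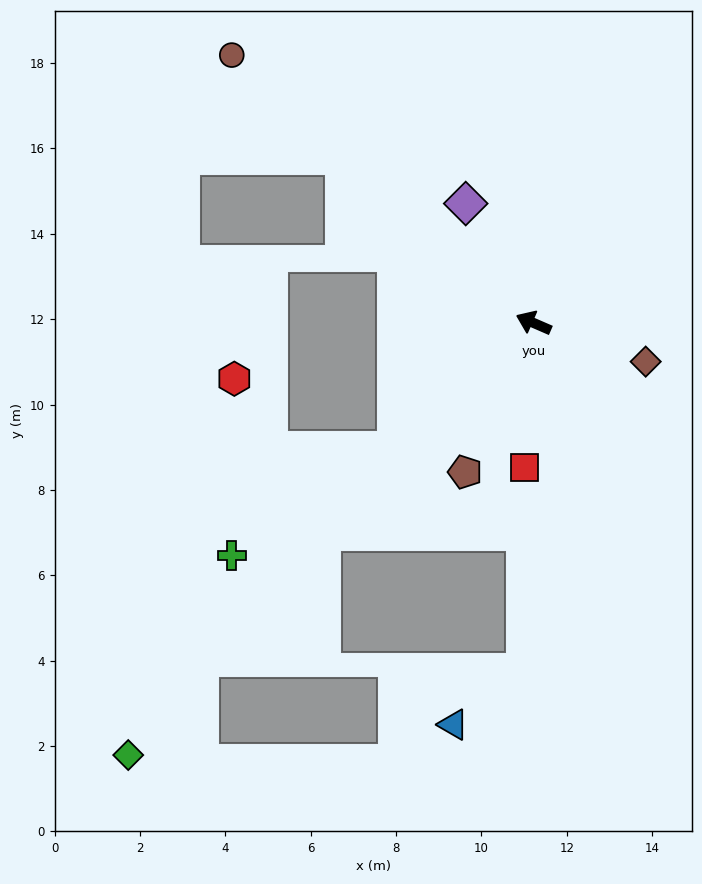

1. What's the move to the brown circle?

turn right 18°, forward 9.5 m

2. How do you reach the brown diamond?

turn right 176°, forward 2.8 m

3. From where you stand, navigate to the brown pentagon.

turn left 89°, forward 3.8 m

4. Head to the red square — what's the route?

turn left 110°, forward 3.4 m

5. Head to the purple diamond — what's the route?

turn right 37°, forward 3.2 m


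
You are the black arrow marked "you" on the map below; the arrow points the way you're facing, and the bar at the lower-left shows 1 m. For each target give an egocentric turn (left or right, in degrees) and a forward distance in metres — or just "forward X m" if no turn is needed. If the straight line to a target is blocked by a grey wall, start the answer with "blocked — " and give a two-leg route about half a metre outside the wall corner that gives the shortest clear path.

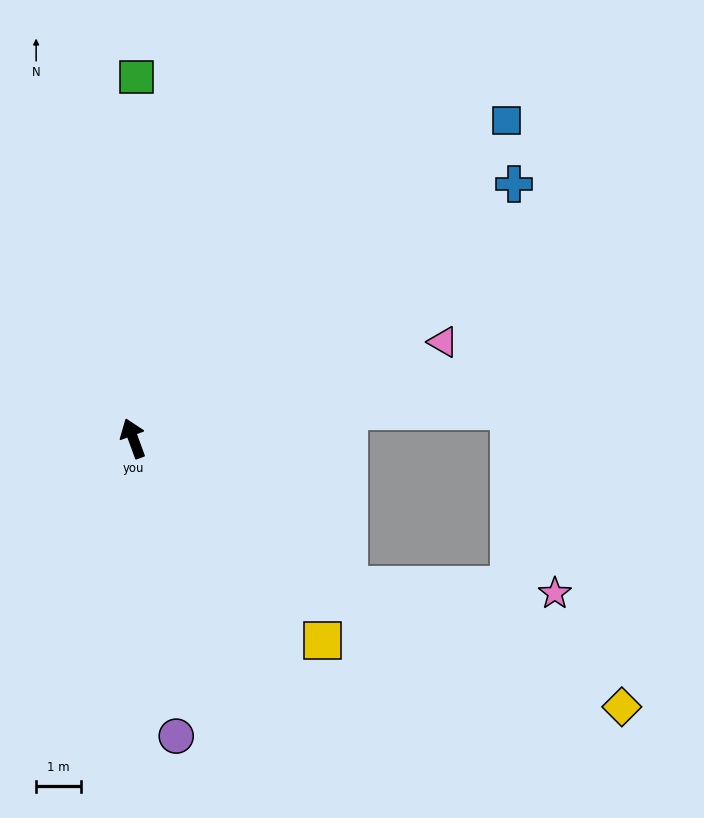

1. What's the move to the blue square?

turn right 70°, forward 11.0 m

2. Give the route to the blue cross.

turn right 76°, forward 10.2 m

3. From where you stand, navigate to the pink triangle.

turn right 93°, forward 7.3 m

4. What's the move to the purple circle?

turn left 168°, forward 6.7 m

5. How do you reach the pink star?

blocked — turn right 144°, forward 5.8 m, then turn left 32°, forward 4.6 m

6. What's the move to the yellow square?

turn right 157°, forward 6.2 m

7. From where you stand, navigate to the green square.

turn right 21°, forward 8.1 m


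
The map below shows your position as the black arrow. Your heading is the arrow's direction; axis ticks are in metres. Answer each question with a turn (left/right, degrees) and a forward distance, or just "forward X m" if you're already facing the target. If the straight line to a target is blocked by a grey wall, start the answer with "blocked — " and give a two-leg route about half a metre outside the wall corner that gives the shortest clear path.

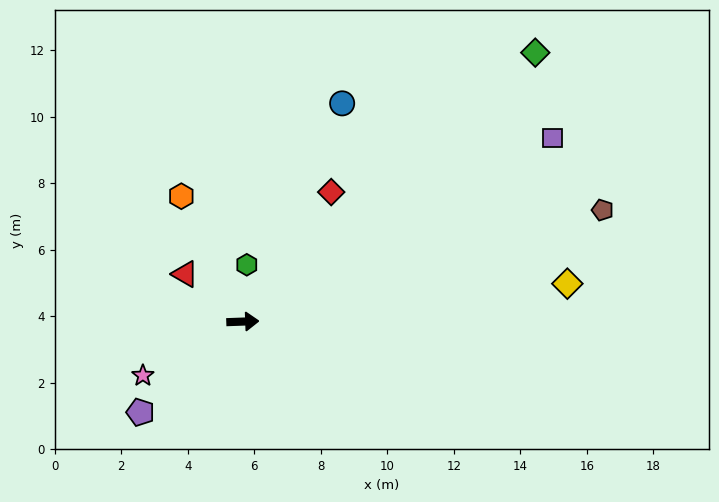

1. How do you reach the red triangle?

turn left 139°, forward 2.3 m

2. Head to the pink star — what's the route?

turn right 154°, forward 3.4 m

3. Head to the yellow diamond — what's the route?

turn left 5°, forward 9.8 m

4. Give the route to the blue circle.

turn left 63°, forward 7.2 m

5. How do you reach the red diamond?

turn left 54°, forward 4.7 m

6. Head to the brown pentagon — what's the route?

turn left 15°, forward 11.3 m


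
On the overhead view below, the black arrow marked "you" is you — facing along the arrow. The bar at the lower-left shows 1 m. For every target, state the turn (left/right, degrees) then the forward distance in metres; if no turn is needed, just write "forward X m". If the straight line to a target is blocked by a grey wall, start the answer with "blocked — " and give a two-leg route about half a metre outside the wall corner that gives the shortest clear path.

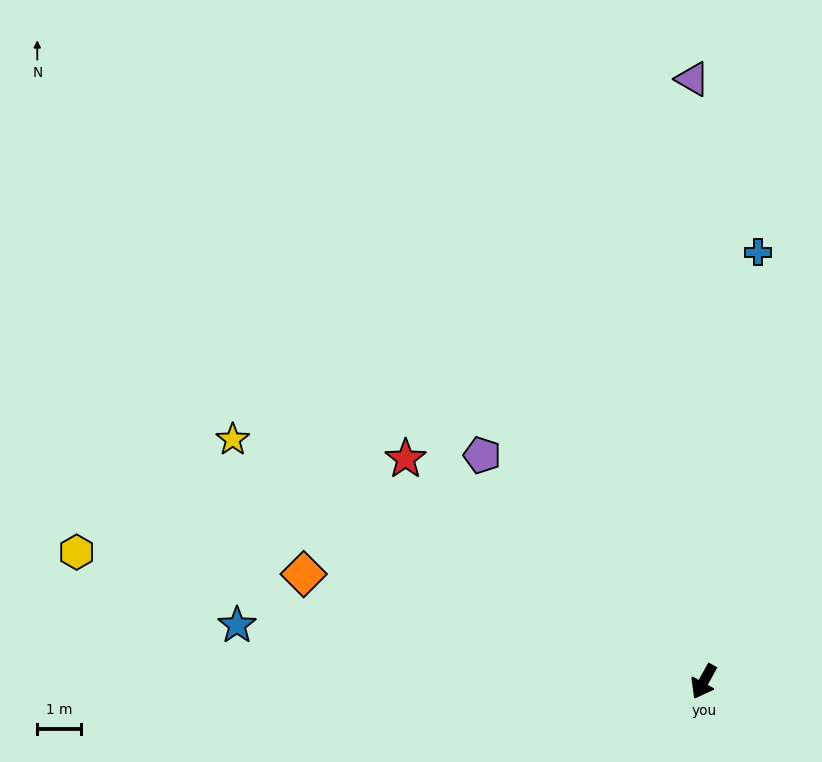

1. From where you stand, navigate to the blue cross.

turn right 158°, forward 9.9 m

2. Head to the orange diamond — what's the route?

turn right 76°, forward 9.4 m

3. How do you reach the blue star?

turn right 68°, forward 10.7 m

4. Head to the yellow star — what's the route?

turn right 88°, forward 12.1 m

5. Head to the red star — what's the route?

turn right 98°, forward 8.5 m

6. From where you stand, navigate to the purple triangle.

turn right 150°, forward 13.7 m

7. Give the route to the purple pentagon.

turn right 107°, forward 7.2 m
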